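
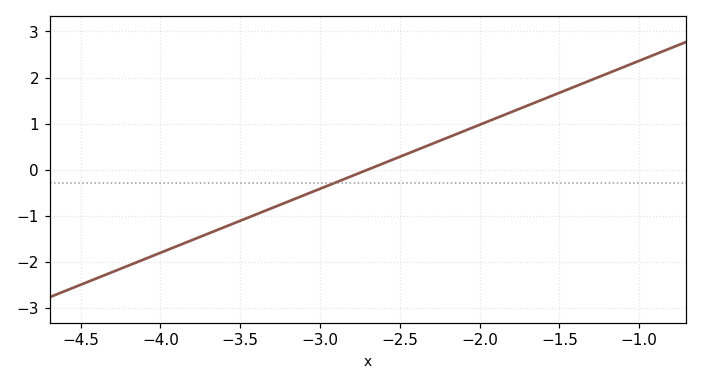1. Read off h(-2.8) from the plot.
-0.1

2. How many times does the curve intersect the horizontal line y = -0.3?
1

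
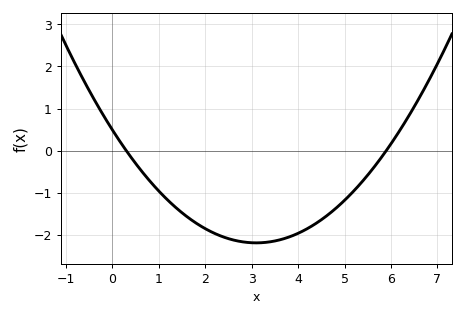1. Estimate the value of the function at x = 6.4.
0.854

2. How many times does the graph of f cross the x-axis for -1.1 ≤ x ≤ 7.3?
2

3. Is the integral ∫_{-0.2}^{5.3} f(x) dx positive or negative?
negative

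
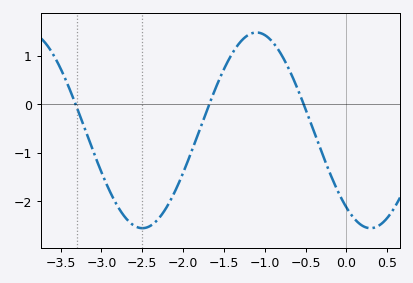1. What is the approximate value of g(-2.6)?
-2.5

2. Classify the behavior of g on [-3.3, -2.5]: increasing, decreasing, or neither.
decreasing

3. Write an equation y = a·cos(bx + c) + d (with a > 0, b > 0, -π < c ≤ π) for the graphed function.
y = 2.02cos(2.2x + 2.5) - 0.54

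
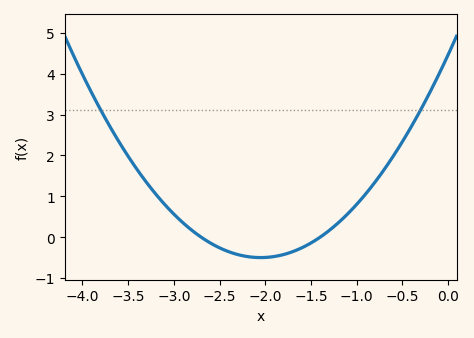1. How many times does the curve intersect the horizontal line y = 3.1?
2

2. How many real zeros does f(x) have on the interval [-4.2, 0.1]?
2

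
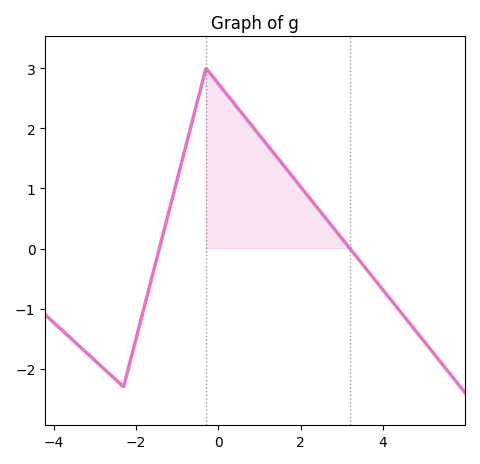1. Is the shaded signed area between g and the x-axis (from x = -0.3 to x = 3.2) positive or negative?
positive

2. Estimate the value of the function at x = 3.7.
-0.4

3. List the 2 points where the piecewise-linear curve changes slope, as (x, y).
(-2.3, -2.3); (-0.3, 3)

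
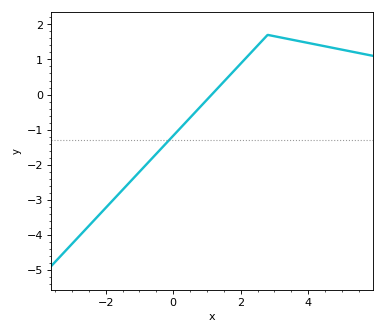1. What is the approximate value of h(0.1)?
-1.1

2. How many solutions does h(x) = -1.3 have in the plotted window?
1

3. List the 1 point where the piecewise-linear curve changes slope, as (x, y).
(2.8, 1.7)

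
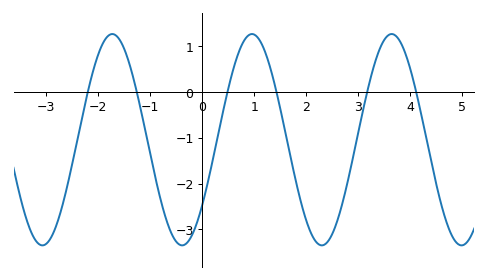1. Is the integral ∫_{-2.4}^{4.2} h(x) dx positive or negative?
negative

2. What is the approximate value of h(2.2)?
-3.29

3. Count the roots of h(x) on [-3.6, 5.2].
6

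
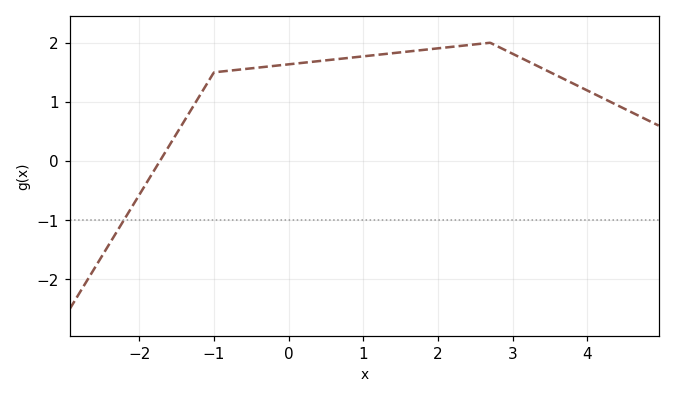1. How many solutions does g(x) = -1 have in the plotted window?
1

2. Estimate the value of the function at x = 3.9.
1.26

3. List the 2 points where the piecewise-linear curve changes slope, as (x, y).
(-1, 1.5); (2.7, 2)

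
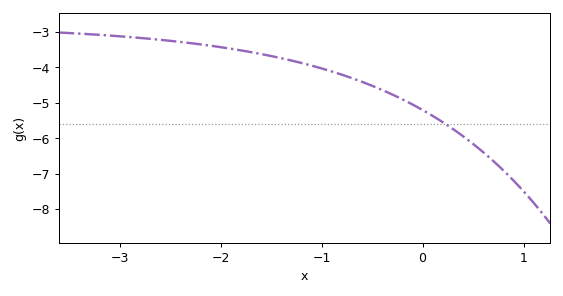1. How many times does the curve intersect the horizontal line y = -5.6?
1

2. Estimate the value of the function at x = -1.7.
-3.6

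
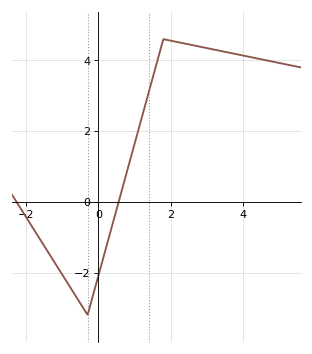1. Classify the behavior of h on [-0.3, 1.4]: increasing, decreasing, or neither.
increasing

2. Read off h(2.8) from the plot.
4.4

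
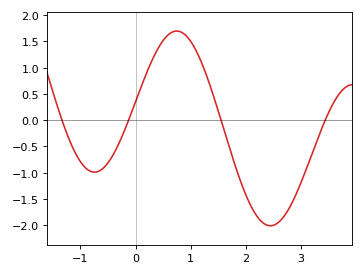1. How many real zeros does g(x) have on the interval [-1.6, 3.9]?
4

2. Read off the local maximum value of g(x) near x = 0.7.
1.7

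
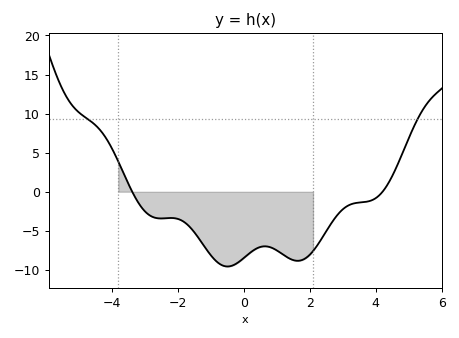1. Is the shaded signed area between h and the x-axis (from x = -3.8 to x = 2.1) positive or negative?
negative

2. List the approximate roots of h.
-3.38, 4.21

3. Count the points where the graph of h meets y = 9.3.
2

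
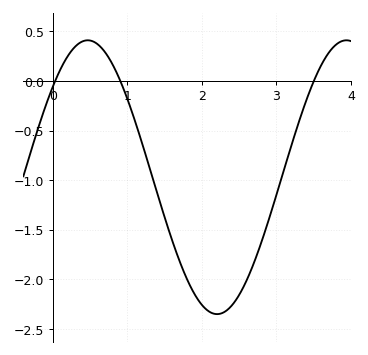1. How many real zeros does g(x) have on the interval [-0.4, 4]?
3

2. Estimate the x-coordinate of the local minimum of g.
2.2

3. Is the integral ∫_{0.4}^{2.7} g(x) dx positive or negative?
negative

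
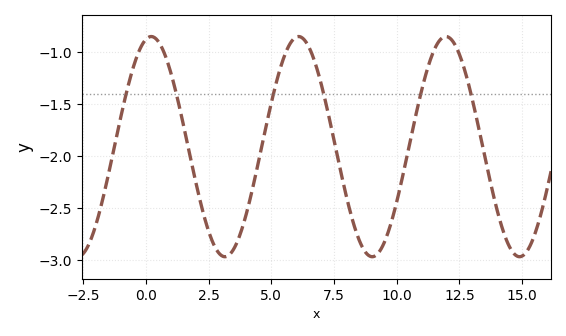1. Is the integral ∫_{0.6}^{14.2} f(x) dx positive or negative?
negative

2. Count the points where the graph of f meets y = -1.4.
6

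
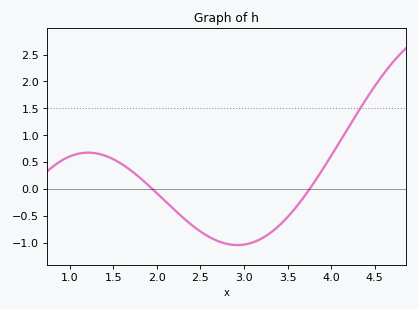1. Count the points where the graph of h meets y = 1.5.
1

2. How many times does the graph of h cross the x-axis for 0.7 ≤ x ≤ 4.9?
2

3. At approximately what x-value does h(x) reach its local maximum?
1.2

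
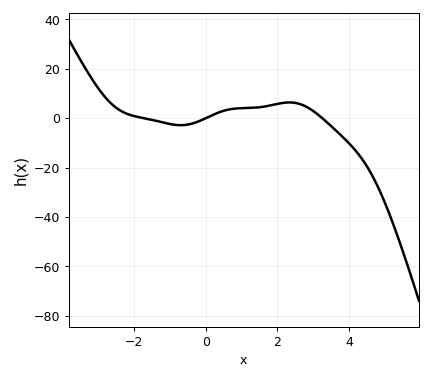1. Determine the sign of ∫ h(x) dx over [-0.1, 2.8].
positive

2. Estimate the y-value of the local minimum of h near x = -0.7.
-2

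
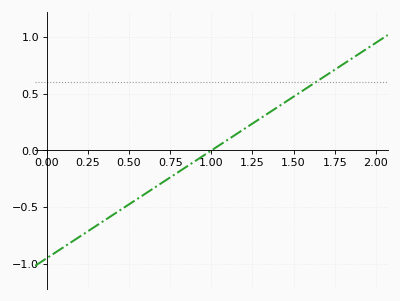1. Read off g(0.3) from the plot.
-0.665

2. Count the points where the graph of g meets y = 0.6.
1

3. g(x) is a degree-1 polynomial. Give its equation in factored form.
y = 0.95(x - 1)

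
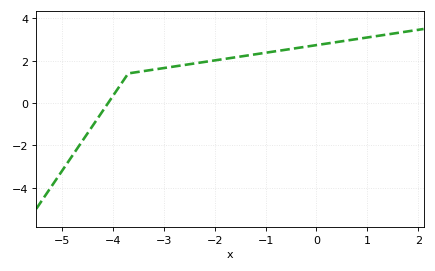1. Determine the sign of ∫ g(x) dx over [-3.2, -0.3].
positive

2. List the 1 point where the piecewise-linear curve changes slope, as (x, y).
(-3.7, 1.4)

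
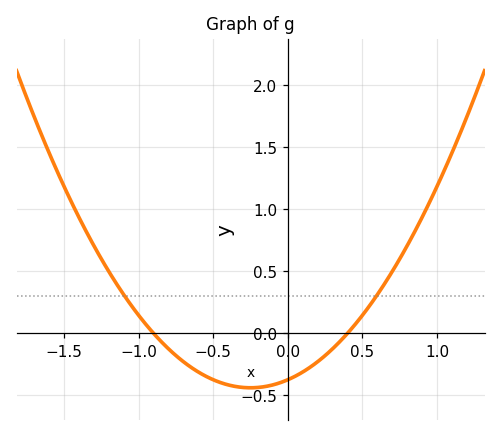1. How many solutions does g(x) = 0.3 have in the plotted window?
2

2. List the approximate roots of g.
-0.9, 0.4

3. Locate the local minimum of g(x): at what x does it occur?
-0.25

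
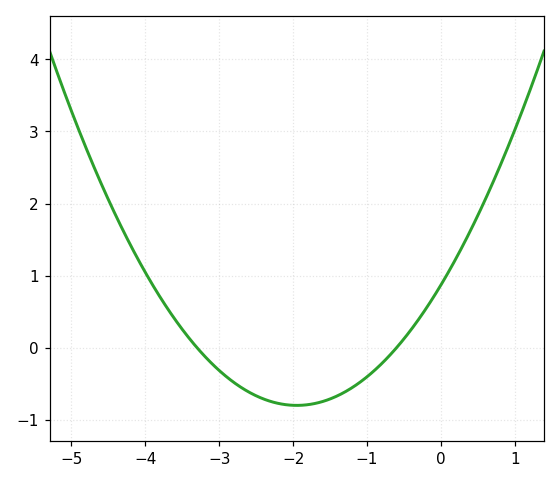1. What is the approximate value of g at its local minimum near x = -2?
-0.8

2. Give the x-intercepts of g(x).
-3.3, -0.6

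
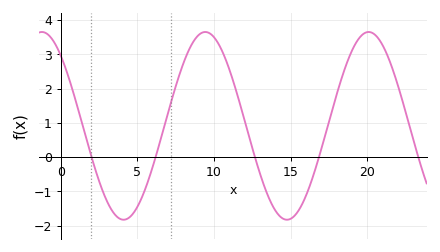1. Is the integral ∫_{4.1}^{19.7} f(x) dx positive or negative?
positive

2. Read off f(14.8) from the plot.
-1.8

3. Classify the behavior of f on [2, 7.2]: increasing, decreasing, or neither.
neither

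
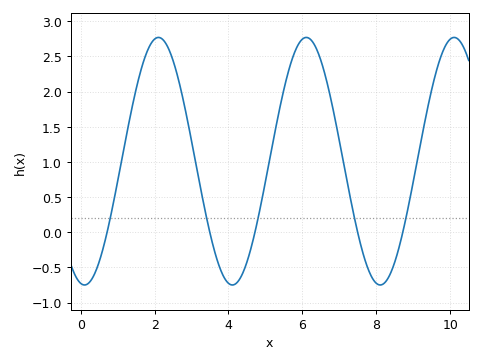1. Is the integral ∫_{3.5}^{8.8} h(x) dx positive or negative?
positive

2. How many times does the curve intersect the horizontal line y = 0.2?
5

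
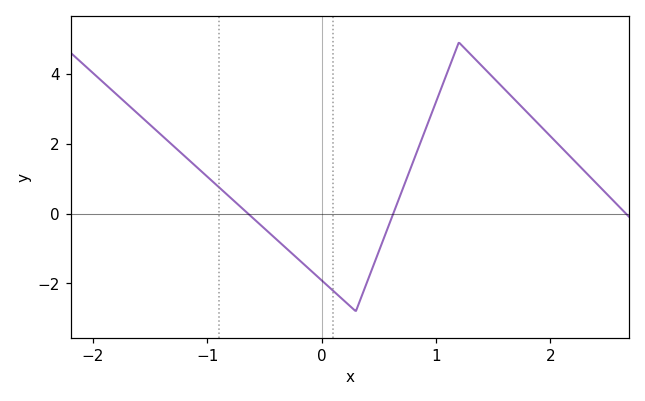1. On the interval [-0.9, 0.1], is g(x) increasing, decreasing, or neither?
decreasing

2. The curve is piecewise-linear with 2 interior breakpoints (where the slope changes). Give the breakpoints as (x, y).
(0.3, -2.8); (1.2, 4.9)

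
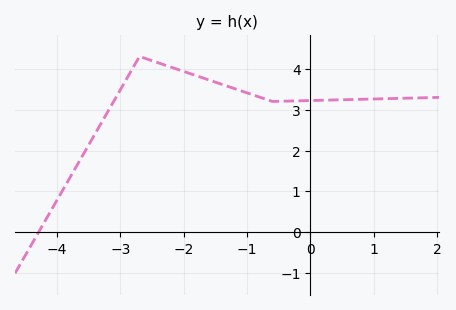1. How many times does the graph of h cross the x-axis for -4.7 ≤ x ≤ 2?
1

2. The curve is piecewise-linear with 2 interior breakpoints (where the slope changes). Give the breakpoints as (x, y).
(-2.7, 4.3); (-0.6, 3.2)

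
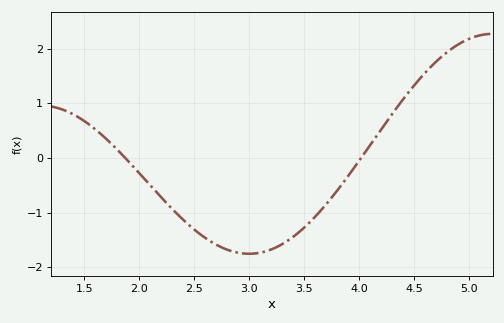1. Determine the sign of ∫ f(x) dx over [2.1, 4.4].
negative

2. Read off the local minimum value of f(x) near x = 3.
-1.8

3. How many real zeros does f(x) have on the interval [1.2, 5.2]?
2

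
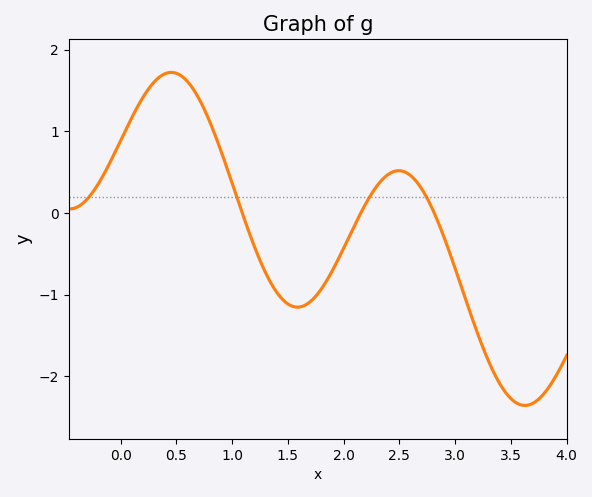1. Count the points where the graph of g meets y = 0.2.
4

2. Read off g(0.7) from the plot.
1.4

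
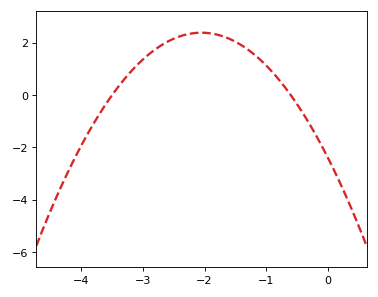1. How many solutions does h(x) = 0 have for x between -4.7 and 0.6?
2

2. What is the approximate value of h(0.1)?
-2.85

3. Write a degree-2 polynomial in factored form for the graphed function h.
y = -1.13(x + 3.5)(x + 0.6)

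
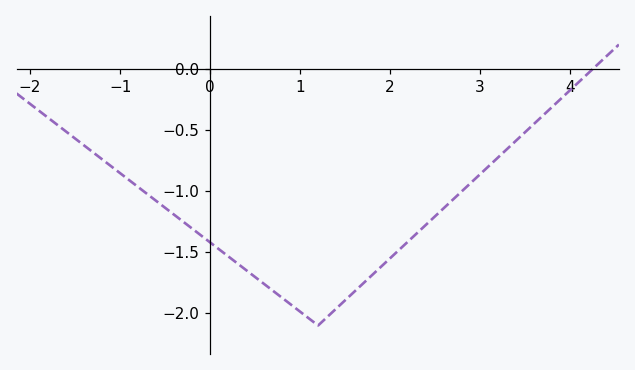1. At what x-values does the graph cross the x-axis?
4.25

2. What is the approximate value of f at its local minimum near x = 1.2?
-2.1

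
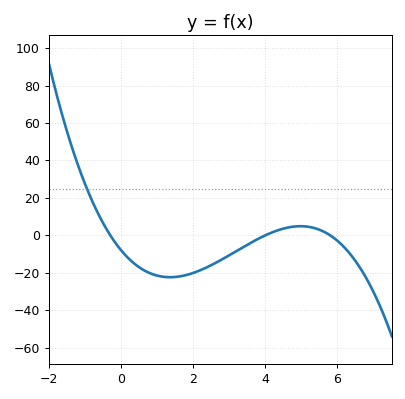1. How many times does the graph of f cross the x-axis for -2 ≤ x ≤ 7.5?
3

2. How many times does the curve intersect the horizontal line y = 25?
1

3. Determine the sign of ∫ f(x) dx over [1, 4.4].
negative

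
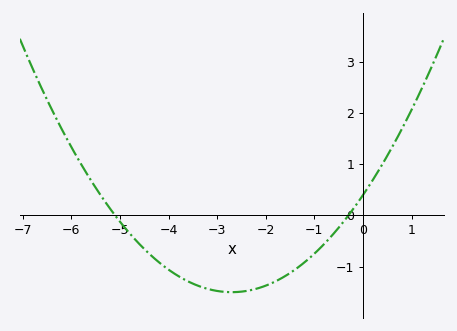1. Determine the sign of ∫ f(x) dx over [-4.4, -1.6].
negative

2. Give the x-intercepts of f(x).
-5.2, -0.2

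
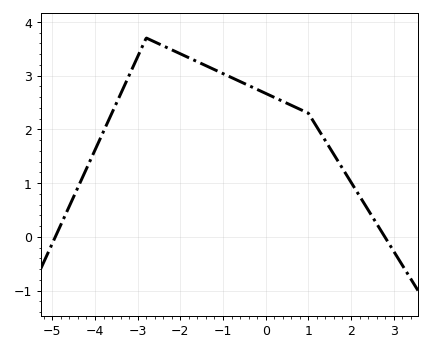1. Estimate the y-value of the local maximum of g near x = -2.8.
3.7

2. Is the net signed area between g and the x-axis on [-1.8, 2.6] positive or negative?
positive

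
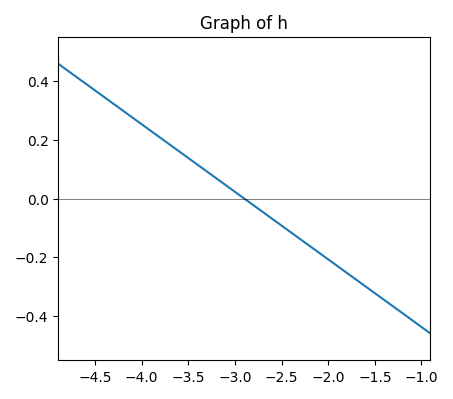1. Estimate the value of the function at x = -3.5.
0.138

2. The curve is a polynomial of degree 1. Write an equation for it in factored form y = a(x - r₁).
y = -0.23(x + 2.9)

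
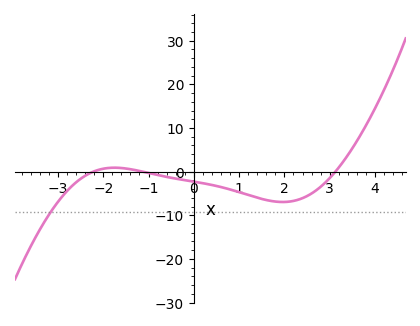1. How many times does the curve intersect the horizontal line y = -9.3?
1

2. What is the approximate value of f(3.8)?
10.6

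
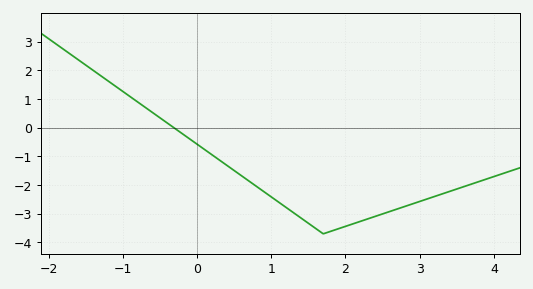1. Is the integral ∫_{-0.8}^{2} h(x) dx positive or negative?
negative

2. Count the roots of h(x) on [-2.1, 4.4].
1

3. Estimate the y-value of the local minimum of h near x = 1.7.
-3.7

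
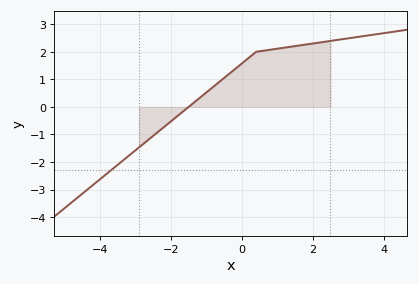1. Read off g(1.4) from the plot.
2.19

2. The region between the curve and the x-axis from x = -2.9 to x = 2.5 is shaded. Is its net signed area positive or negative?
positive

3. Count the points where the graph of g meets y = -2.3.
1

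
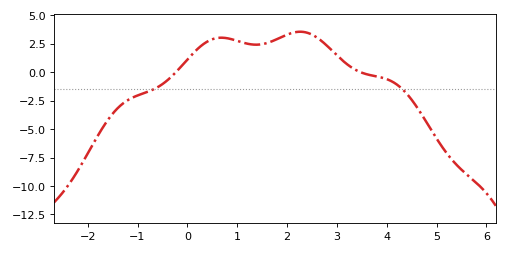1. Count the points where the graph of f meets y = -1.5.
2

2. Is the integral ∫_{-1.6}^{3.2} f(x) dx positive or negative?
positive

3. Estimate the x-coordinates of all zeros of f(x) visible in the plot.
-0.233, 3.48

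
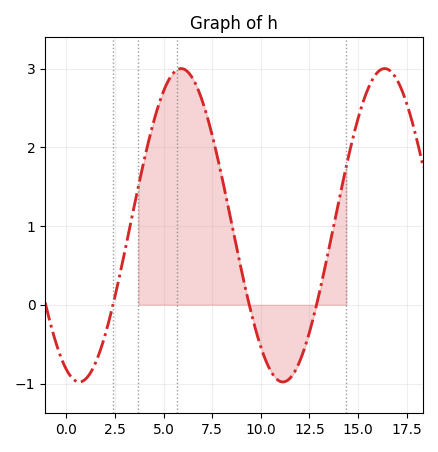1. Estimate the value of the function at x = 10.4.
-0.788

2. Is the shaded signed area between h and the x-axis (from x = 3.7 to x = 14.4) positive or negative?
positive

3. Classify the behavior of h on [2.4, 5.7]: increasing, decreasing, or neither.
increasing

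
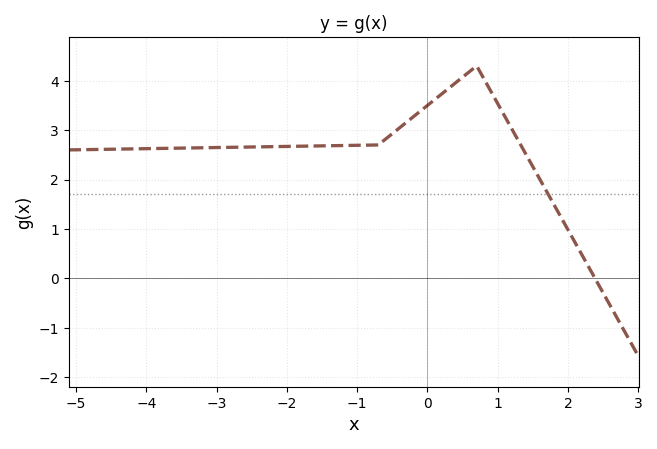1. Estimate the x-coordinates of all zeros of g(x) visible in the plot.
2.38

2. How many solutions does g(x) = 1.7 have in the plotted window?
1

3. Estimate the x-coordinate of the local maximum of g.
0.699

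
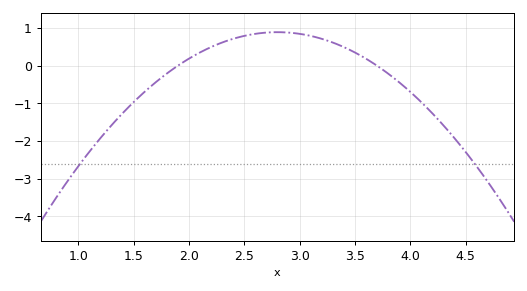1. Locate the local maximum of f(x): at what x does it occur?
2.8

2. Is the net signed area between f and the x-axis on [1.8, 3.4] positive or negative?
positive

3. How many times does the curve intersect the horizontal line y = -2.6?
2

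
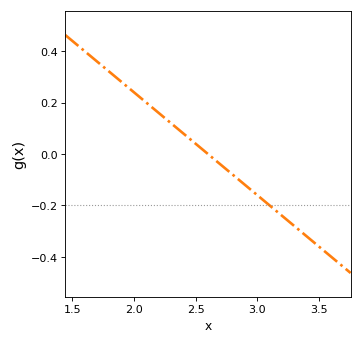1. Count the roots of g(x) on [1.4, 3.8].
1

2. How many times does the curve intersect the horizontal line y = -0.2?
1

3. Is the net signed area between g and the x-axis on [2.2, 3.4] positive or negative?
negative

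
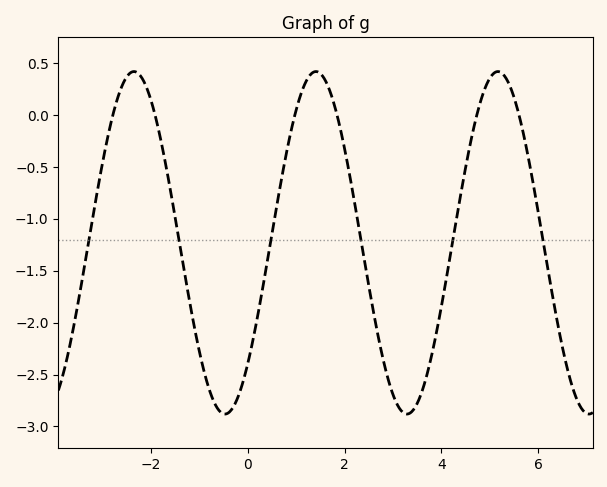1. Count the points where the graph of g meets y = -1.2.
6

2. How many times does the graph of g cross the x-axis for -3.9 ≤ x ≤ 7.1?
6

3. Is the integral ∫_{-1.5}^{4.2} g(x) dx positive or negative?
negative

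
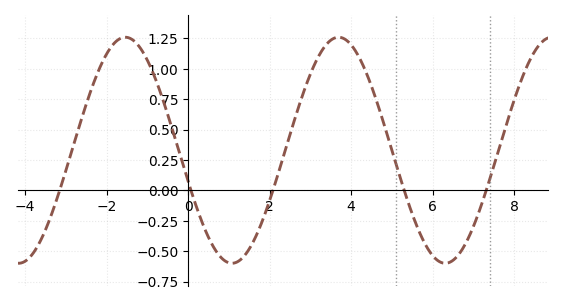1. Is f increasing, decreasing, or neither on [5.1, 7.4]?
neither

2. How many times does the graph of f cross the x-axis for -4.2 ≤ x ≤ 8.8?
5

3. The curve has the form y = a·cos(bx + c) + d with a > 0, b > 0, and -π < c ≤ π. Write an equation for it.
y = 0.93cos(1.2x + 1.8) + 0.33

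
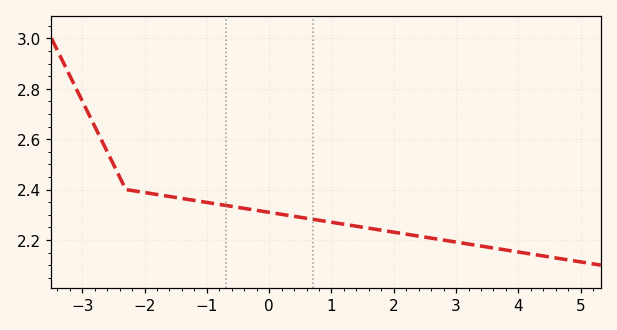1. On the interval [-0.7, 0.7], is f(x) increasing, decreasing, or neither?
decreasing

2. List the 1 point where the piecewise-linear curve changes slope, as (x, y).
(-2.3, 2.4)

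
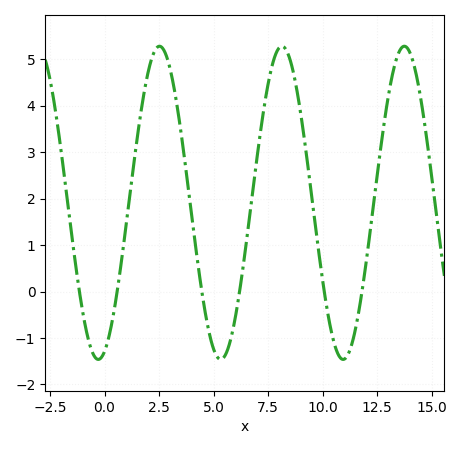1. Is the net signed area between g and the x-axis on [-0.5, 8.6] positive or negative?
positive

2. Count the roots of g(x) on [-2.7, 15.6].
6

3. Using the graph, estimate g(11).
-1.45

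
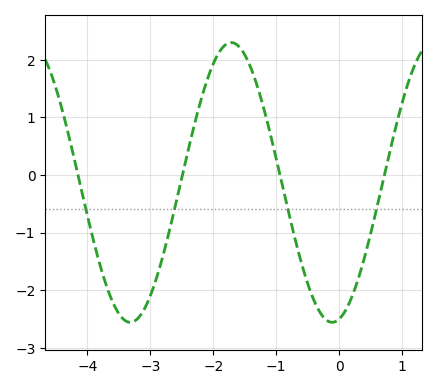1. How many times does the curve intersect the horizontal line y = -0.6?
4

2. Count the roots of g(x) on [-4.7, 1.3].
4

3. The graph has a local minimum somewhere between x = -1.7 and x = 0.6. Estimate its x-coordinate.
-0.113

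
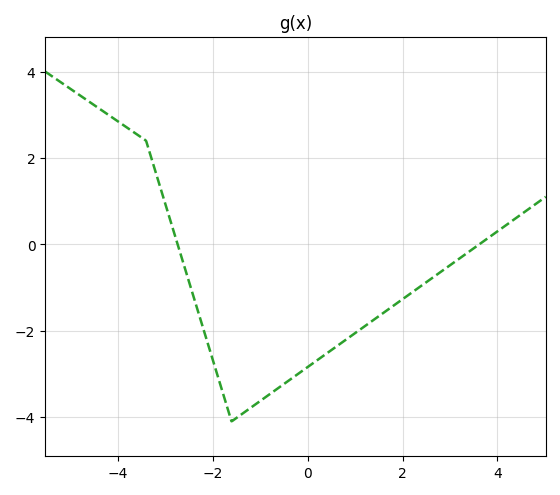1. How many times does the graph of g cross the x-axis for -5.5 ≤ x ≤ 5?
2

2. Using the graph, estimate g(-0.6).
-3.4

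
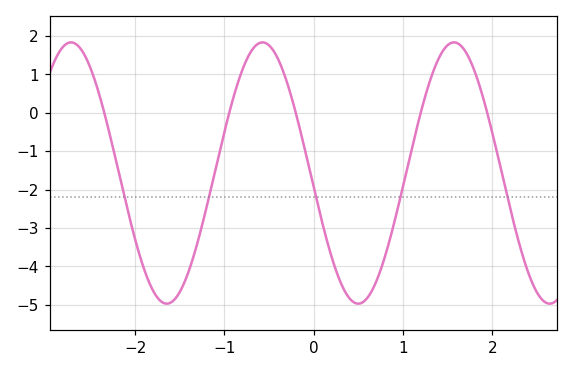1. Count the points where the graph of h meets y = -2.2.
5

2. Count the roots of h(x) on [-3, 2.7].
5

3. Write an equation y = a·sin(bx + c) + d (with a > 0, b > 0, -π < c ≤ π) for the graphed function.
y = 3.4sin(2.9x - 3) - 1.57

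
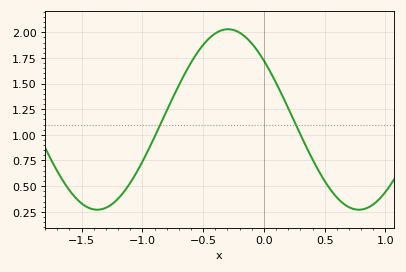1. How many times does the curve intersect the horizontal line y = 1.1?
2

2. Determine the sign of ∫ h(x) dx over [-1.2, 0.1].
positive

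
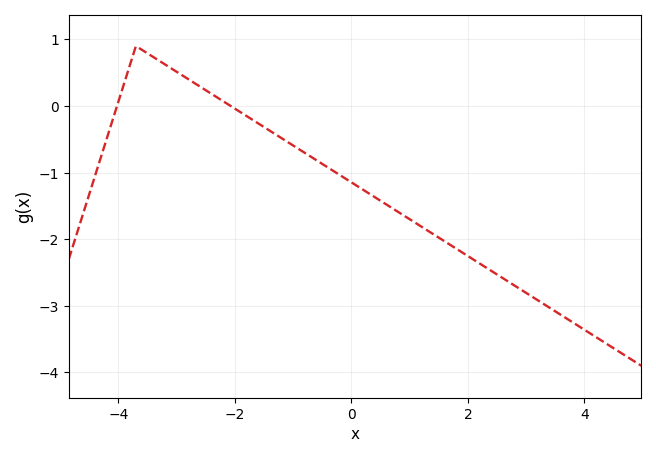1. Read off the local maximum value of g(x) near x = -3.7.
0.9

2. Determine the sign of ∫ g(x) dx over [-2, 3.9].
negative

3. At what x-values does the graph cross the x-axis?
-4, -2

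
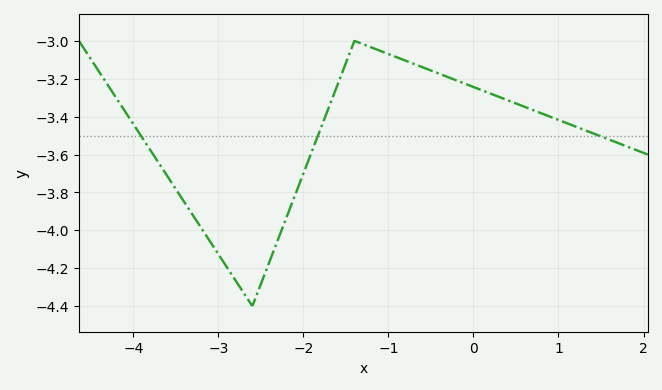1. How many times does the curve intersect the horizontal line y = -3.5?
3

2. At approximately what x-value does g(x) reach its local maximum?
-1.4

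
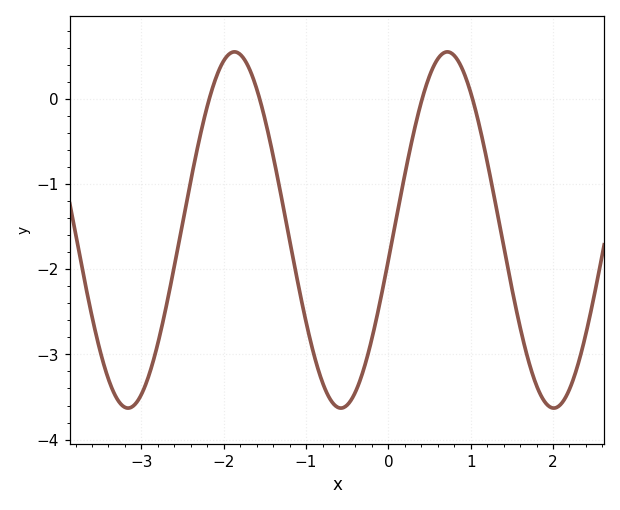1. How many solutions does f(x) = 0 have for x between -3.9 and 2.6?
4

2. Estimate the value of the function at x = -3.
-3.47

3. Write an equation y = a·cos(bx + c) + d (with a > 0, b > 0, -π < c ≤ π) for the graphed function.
y = 2.09cos(2.43x - 1.74) - 1.54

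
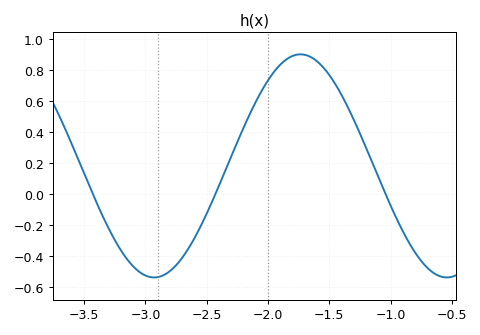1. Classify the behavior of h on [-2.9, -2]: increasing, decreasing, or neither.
increasing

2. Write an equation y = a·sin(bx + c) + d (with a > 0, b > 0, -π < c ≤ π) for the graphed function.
y = 0.72sin(2.6x - 0.15) + 0.18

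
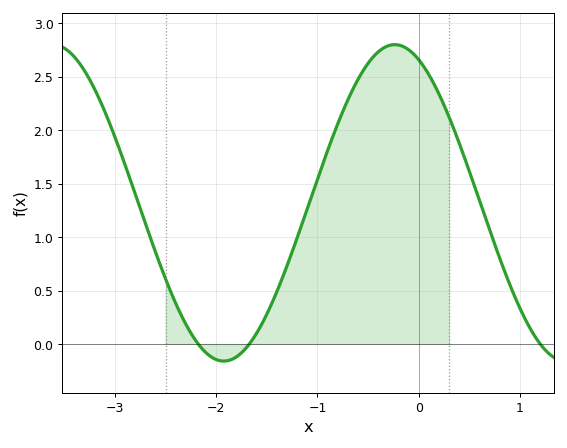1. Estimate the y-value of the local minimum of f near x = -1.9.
-0.15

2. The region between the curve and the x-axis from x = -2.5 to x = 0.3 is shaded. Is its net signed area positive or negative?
positive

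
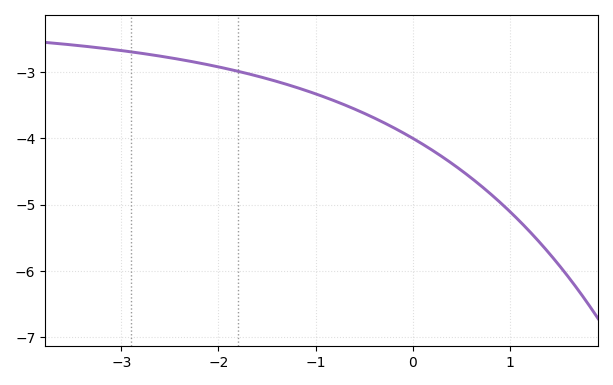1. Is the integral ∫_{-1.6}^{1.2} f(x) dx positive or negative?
negative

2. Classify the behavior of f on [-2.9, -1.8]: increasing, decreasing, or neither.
decreasing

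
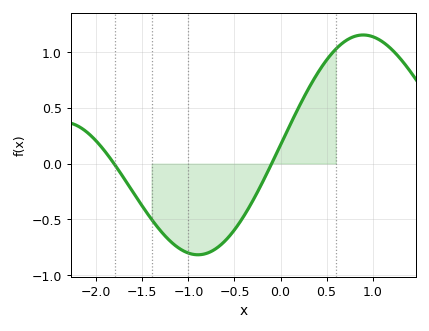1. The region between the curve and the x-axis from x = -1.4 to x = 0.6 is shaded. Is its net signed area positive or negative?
negative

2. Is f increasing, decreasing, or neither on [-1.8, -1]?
decreasing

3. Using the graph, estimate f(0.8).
1.14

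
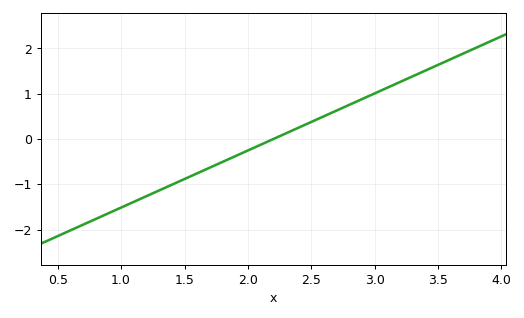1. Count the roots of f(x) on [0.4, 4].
1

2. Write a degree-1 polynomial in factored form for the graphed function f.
y = 1.26(x - 2.2)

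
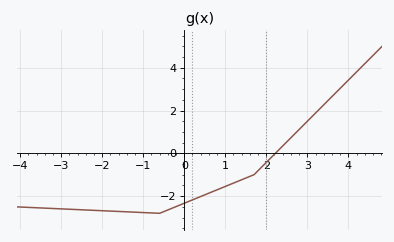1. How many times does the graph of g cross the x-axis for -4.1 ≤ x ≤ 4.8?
1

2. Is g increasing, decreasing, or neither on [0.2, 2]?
increasing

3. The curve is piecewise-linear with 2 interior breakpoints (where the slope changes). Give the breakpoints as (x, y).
(-0.6, -2.8); (1.7, -1)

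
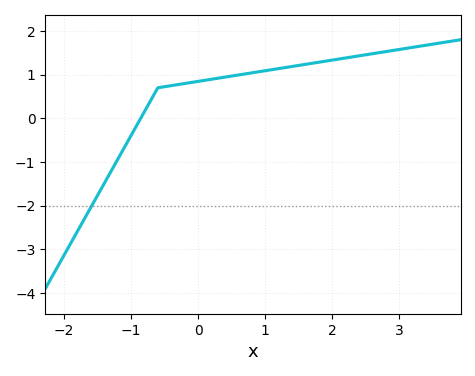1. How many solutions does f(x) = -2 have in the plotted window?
1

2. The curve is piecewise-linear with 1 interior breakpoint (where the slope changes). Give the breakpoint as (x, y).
(-0.6, 0.7)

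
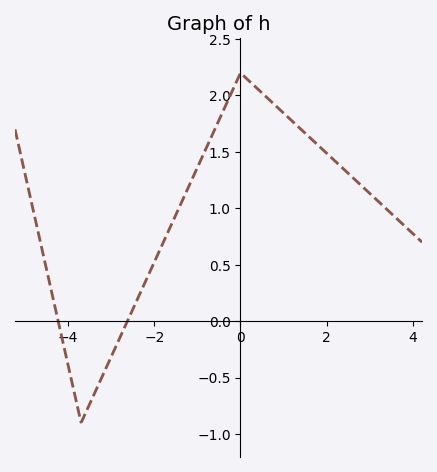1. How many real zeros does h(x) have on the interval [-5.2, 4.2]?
2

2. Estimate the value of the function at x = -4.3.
0.1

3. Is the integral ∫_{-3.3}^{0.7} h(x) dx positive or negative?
positive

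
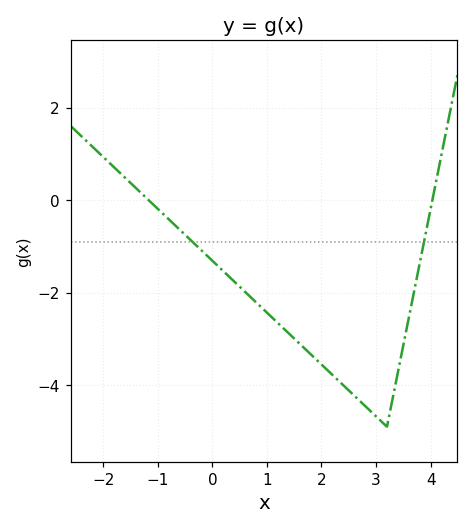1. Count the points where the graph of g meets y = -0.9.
2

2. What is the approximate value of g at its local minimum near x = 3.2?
-4.9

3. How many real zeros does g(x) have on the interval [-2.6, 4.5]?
2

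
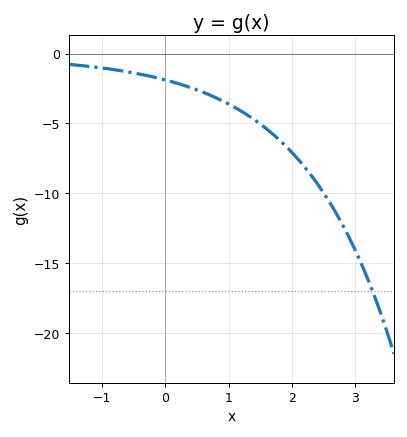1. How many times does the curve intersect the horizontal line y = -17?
1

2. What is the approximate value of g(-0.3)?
-1.5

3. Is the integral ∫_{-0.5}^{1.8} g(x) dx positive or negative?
negative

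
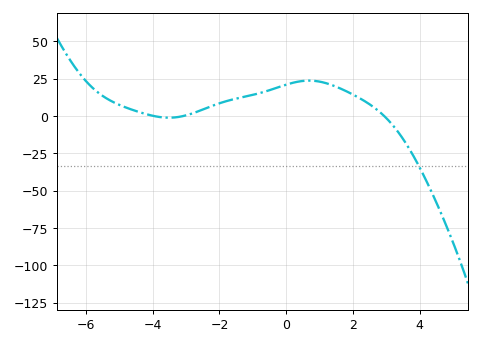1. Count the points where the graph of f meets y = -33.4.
1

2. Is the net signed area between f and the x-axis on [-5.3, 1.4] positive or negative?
positive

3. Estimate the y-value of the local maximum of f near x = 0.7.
23.6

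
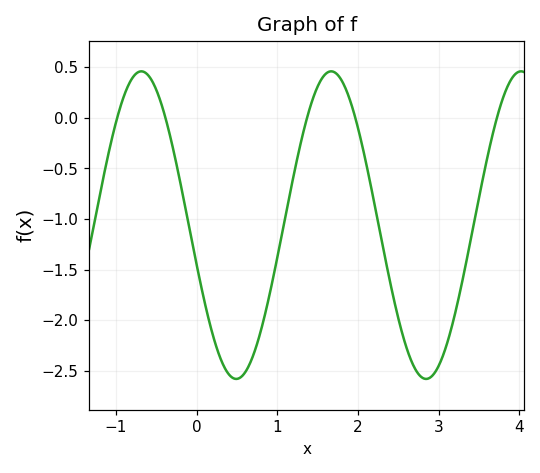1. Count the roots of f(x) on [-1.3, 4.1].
5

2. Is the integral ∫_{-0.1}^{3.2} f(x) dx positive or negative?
negative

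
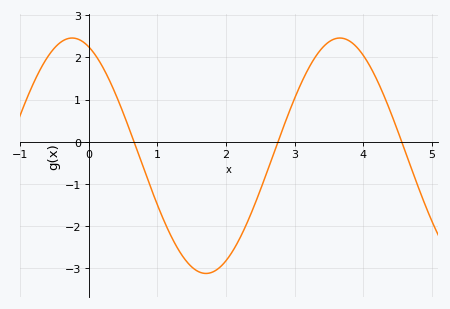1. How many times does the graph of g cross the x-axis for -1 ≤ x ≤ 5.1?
3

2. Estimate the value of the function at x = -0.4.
2.4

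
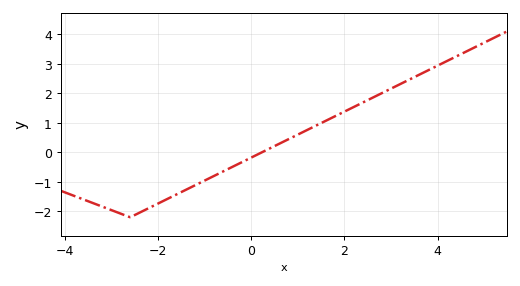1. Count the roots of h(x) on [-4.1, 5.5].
1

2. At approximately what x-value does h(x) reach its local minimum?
-2.6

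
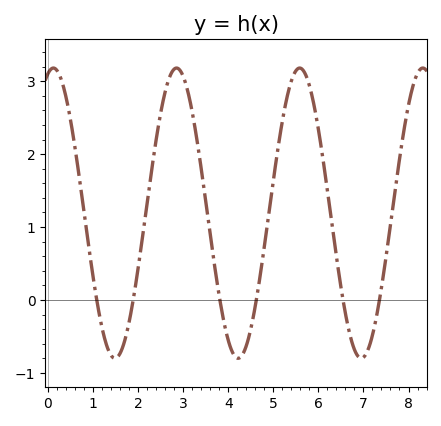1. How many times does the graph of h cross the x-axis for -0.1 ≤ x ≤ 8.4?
6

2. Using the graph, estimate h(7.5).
0.584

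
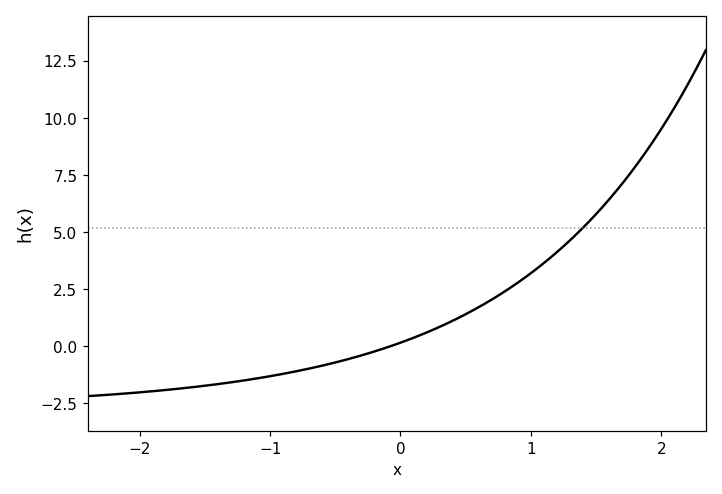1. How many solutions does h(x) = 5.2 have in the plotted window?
1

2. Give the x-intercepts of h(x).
-0.08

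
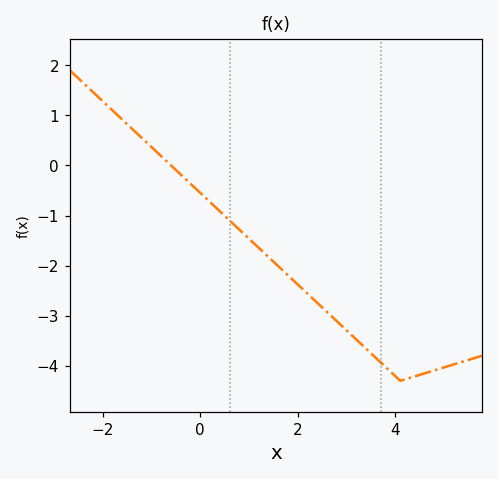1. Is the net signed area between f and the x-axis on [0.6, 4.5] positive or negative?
negative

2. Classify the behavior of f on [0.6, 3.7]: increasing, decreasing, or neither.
decreasing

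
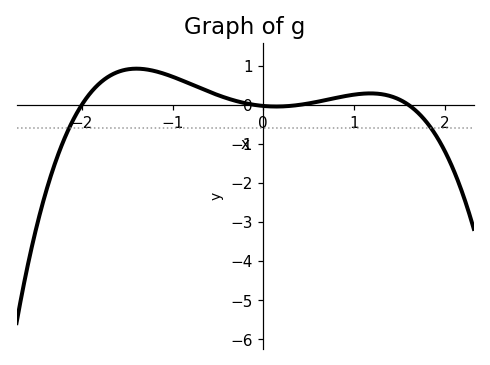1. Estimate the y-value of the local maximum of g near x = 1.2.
0.3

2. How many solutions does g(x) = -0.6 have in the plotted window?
2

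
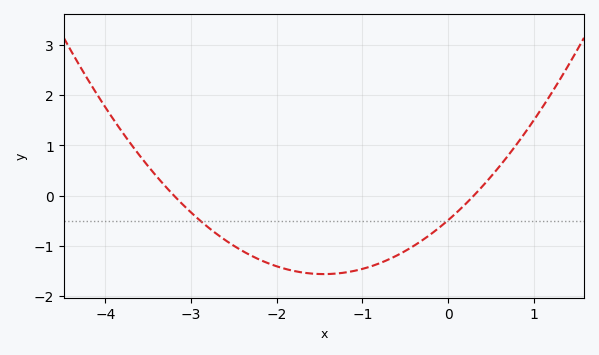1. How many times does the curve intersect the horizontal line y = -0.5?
2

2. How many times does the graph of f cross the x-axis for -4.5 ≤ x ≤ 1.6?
2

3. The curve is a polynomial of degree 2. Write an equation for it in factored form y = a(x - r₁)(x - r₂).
y = 0.51(x + 3.2)(x - 0.3)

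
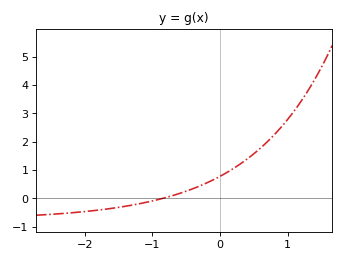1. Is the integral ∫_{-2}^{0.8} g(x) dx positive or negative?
positive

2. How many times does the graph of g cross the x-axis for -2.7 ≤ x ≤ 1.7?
1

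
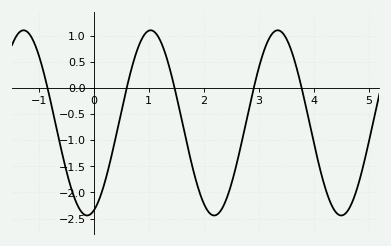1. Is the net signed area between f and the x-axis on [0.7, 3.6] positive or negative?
negative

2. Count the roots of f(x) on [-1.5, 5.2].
5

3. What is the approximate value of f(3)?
0.367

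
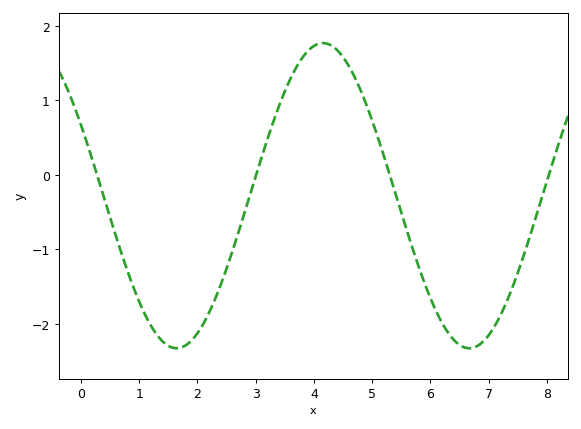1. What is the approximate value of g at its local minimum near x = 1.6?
-2.33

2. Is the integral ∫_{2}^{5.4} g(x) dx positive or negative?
positive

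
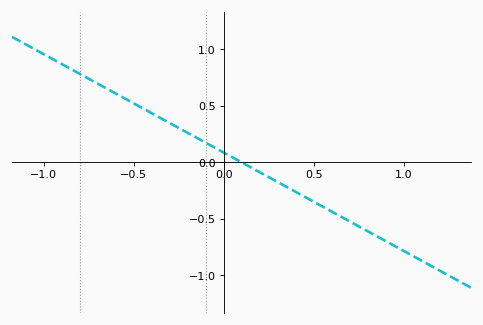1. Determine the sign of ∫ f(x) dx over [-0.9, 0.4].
positive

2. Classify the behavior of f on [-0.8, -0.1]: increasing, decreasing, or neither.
decreasing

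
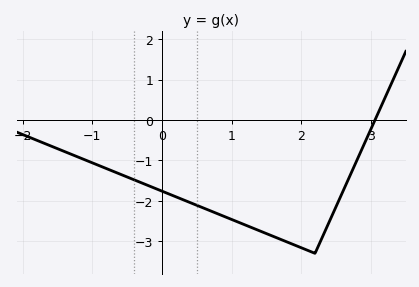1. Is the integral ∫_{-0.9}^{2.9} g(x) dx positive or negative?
negative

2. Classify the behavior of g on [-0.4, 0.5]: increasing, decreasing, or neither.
decreasing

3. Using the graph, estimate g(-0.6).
-1.34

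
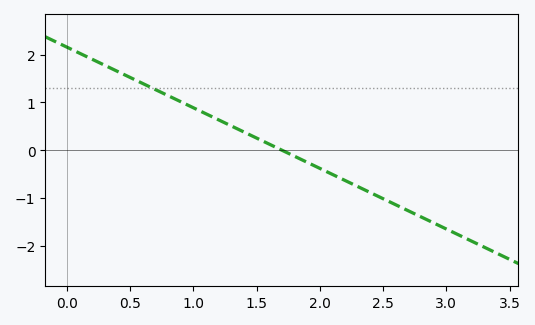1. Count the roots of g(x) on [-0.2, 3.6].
1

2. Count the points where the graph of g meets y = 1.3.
1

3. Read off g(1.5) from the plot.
0.3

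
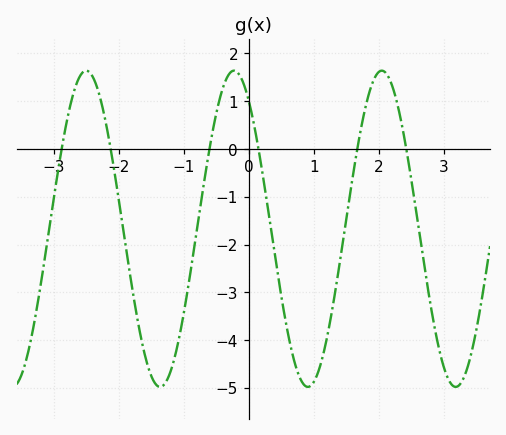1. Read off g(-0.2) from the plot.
1.6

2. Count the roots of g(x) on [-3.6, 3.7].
6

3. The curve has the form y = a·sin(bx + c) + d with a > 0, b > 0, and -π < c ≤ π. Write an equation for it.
y = 3.31sin(2.8x + 2.2) - 1.67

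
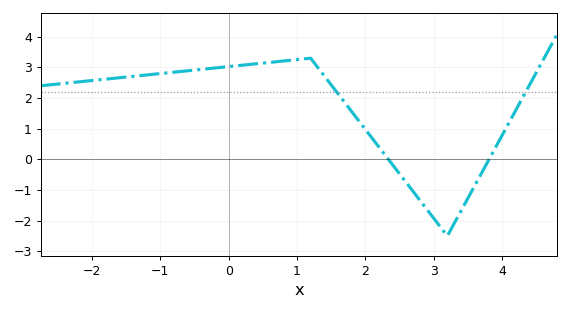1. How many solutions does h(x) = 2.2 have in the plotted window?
2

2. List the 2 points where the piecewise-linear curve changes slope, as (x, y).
(1.2, 3.3); (3.2, -2.5)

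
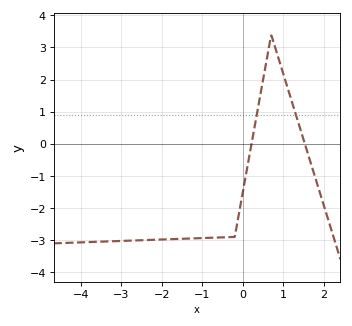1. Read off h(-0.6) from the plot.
-2.92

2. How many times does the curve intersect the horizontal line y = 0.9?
2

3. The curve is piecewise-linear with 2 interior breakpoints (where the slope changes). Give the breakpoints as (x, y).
(-0.2, -2.9); (0.7, 3.4)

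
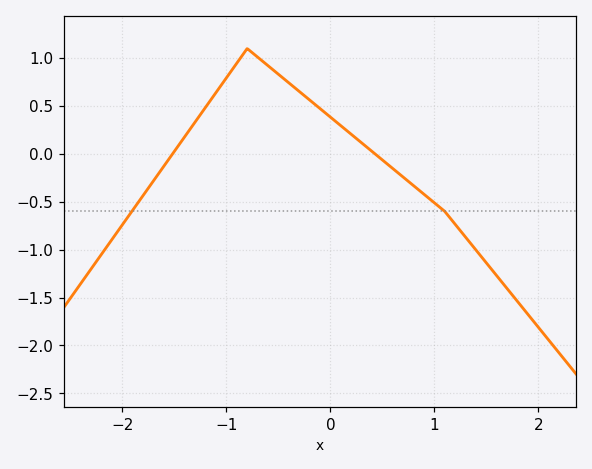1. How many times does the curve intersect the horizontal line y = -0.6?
2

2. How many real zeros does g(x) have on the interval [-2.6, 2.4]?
2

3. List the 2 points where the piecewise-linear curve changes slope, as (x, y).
(-0.8, 1.1); (1.1, -0.6)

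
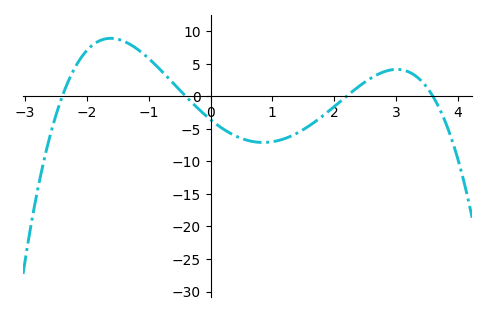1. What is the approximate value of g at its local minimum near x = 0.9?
-7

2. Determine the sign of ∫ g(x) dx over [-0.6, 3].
negative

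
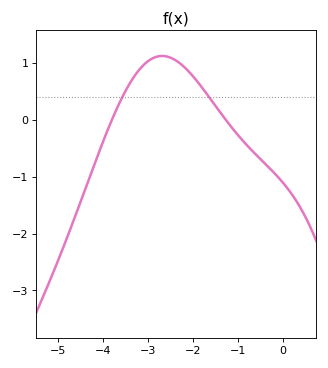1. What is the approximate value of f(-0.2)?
-0.9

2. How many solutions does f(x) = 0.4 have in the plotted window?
2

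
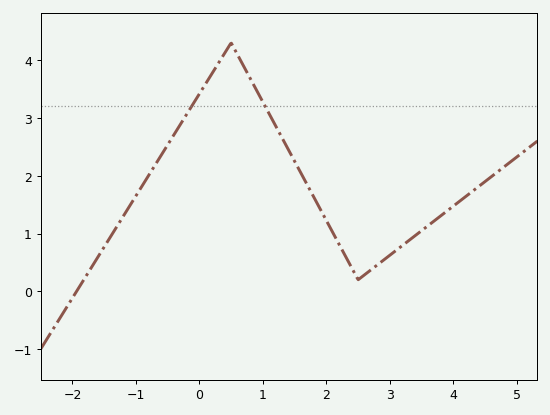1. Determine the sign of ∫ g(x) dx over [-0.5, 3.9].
positive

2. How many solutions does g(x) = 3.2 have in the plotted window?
2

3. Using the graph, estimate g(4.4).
1.81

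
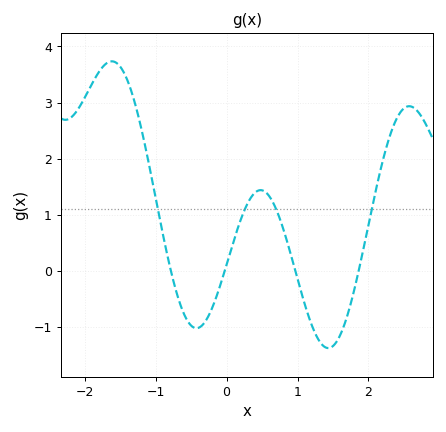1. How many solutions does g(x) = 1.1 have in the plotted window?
4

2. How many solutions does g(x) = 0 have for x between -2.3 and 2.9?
4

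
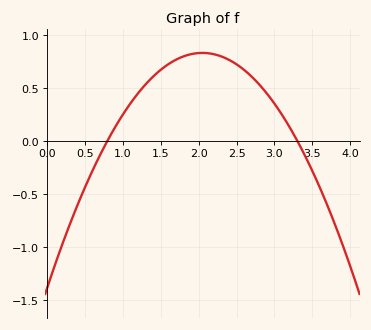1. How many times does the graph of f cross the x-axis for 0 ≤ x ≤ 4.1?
2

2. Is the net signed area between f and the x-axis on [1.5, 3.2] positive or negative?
positive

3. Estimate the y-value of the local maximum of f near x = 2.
0.85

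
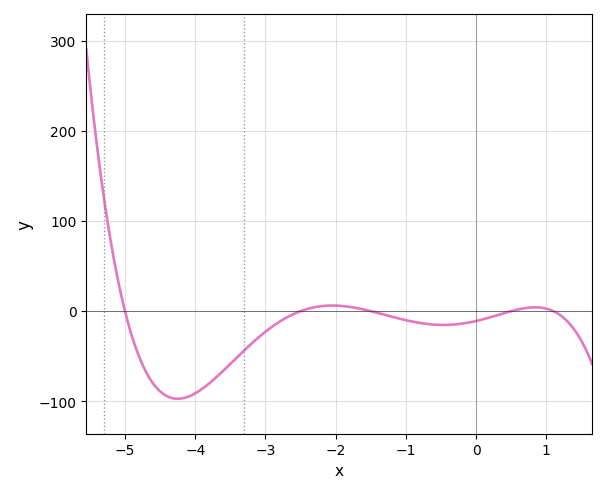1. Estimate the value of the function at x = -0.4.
-20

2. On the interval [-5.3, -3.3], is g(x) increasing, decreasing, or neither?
neither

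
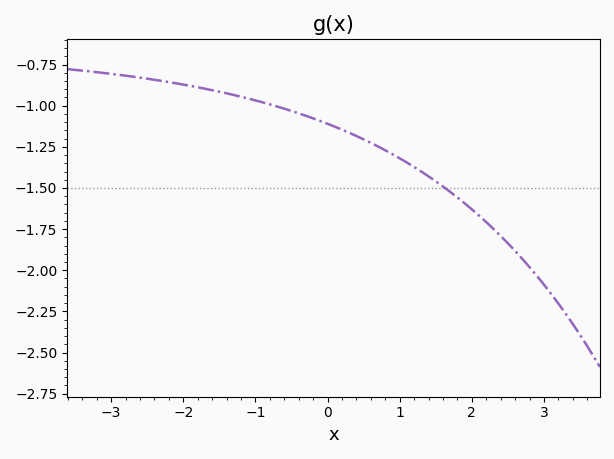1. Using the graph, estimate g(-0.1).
-1.09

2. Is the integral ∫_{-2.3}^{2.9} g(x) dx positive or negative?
negative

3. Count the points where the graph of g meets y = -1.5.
1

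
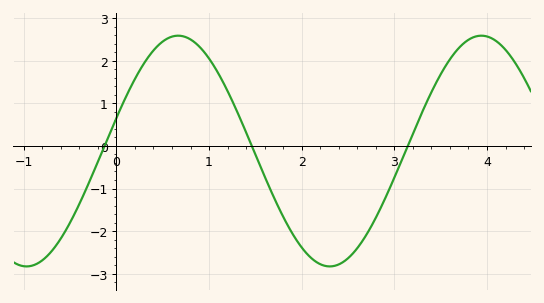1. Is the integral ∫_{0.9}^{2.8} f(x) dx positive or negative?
negative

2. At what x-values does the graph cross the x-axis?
-0.128, 1.46, 3.14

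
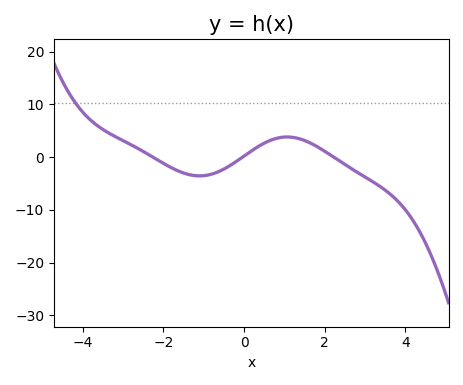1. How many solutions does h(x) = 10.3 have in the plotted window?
1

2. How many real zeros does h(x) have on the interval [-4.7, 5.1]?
3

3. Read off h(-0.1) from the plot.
0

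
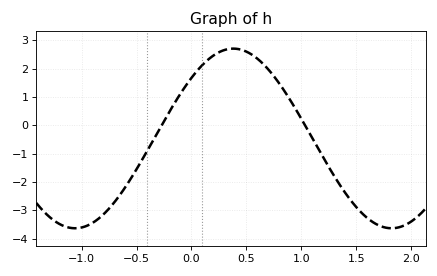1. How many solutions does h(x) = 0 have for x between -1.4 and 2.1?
2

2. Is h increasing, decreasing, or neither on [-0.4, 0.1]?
increasing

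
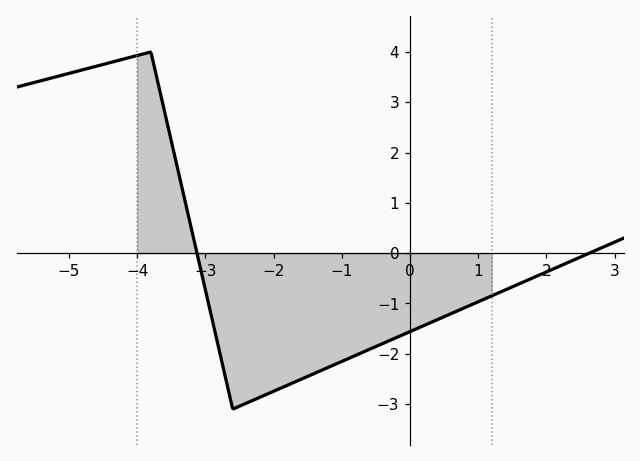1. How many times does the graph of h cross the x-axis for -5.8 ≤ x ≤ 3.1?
2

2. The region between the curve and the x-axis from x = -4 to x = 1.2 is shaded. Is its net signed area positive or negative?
negative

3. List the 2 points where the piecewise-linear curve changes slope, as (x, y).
(-3.8, 4); (-2.6, -3.1)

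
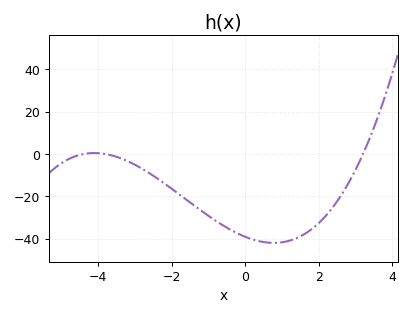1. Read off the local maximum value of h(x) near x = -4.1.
0.48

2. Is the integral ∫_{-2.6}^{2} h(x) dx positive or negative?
negative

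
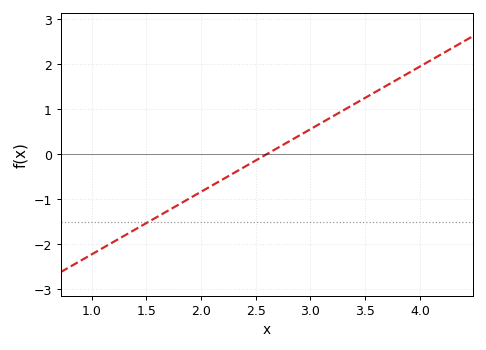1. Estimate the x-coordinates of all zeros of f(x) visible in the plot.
2.6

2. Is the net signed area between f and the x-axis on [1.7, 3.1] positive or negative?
negative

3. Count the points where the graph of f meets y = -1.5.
1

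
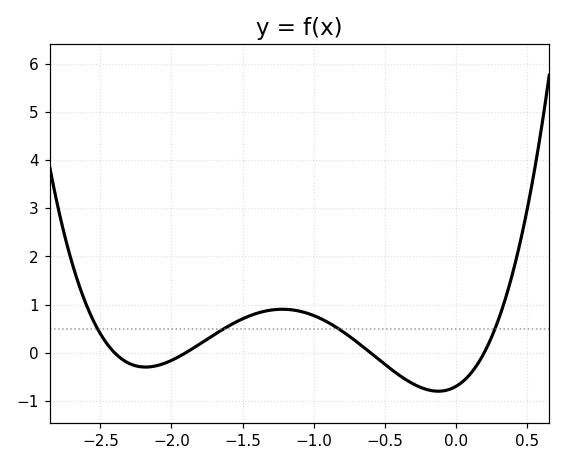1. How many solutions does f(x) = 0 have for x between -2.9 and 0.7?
4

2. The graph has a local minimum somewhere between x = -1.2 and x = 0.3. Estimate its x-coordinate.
-0.123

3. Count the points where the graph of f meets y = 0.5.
4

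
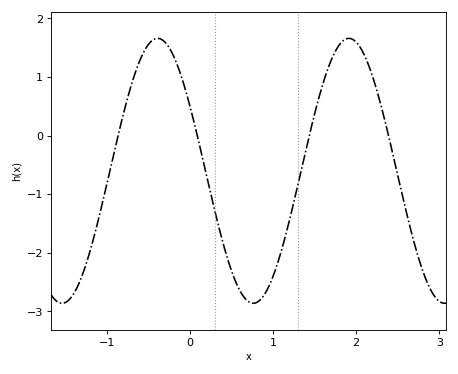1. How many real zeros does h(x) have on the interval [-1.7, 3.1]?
4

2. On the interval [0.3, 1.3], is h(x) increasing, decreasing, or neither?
neither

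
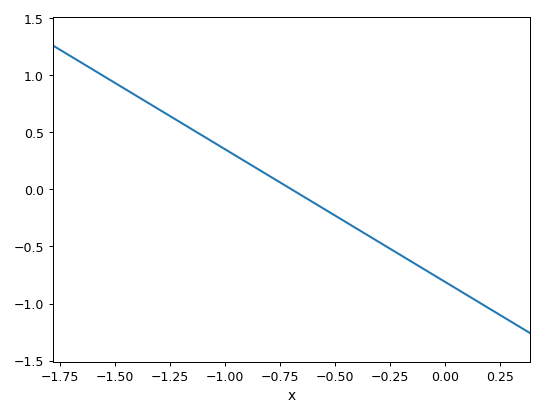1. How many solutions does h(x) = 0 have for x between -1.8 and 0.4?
1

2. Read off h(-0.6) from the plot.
-0.116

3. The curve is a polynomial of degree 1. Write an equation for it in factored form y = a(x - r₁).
y = -1.16(x + 0.7)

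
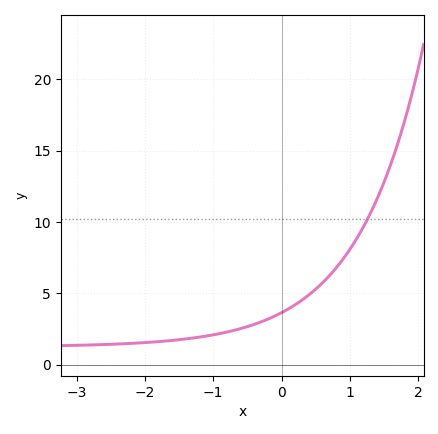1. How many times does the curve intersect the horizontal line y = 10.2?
1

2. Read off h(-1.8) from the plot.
1.61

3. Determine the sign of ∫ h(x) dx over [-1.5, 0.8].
positive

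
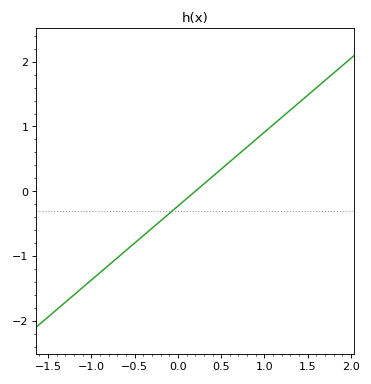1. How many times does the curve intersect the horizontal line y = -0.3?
1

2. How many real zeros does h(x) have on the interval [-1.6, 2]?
1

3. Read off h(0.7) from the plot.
0.57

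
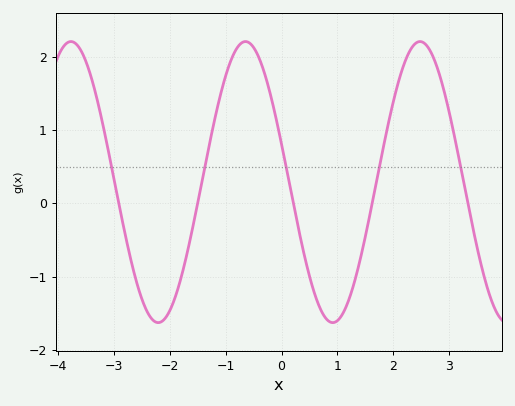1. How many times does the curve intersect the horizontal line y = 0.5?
5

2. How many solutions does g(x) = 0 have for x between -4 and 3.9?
5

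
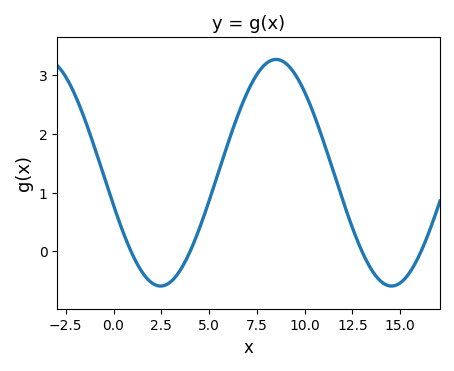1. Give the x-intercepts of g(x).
1, 4, 13, 16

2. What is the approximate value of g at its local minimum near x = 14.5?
-0.6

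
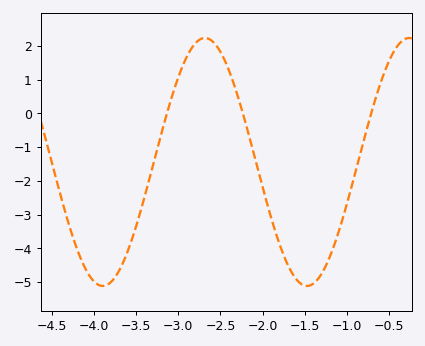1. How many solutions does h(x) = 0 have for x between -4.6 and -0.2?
3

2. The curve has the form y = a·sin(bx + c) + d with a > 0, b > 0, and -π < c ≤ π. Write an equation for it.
y = 3.68sin(2.6x + 2.2) - 1.44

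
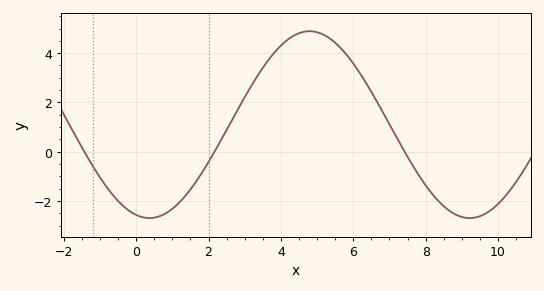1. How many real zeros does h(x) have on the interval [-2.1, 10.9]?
3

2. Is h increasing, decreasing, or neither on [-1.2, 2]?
neither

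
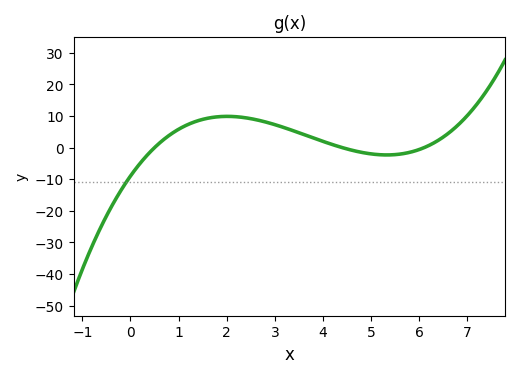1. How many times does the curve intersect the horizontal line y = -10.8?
1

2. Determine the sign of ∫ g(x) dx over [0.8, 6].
positive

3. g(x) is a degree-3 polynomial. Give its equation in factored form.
y = 0.67(x - 0.5)(x - 4.4)(x - 6.1)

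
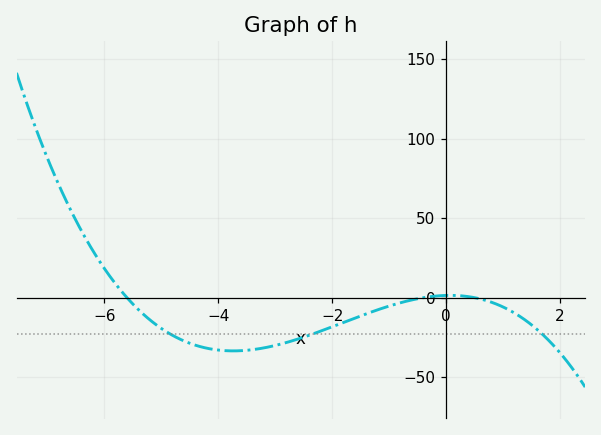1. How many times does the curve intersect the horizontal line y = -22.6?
3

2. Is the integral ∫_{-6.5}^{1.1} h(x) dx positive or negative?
negative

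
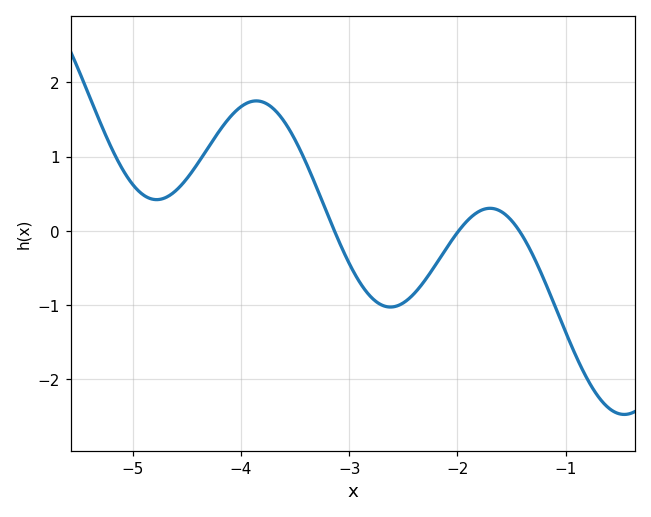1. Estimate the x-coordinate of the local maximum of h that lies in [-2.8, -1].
-1.7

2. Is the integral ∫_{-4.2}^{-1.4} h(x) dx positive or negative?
positive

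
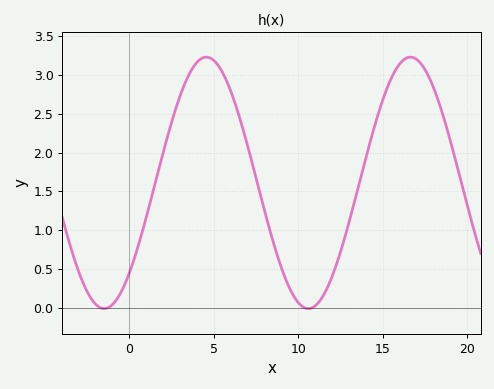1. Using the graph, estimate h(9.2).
0.4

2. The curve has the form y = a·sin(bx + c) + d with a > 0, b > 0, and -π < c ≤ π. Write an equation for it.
y = 1.62sin(0.52x - 0.8) + 1.61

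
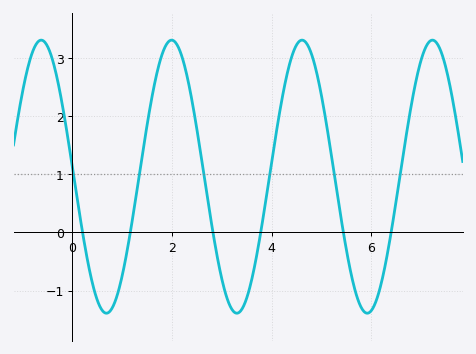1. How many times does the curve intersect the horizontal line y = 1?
6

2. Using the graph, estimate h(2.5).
1.8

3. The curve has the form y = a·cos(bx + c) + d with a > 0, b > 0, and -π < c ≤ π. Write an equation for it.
y = 2.35cos(2.4x + 1.5) + 0.96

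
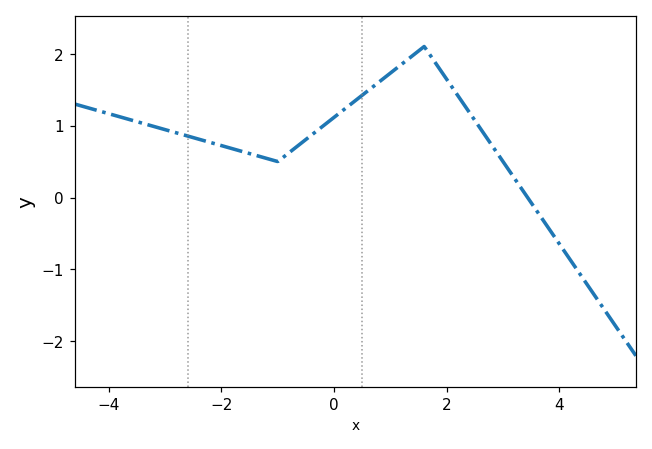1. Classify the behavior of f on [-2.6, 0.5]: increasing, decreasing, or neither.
neither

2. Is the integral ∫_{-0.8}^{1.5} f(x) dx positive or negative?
positive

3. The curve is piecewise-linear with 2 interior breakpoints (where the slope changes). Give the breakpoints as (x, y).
(-1, 0.5); (1.6, 2.1)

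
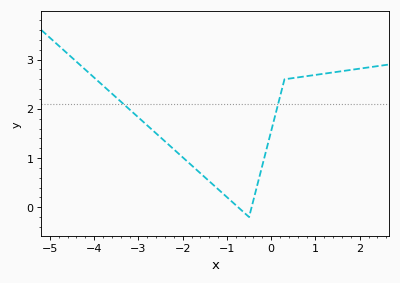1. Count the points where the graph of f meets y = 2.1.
2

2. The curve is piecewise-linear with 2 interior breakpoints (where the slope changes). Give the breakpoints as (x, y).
(-0.5, -0.2); (0.3, 2.6)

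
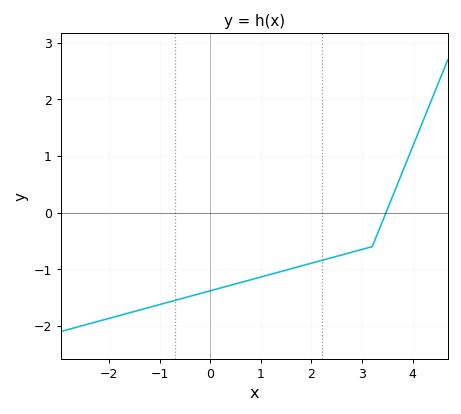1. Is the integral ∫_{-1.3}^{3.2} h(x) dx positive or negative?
negative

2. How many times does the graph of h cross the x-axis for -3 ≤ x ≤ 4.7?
1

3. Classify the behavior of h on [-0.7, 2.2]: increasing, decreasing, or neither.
increasing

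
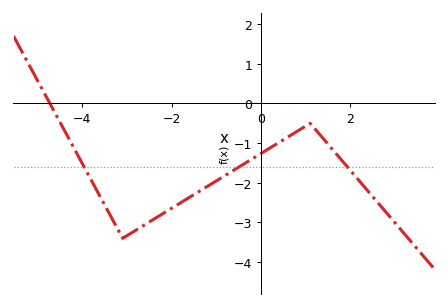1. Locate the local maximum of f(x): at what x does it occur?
1.2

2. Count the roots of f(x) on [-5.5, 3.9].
1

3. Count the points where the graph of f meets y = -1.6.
3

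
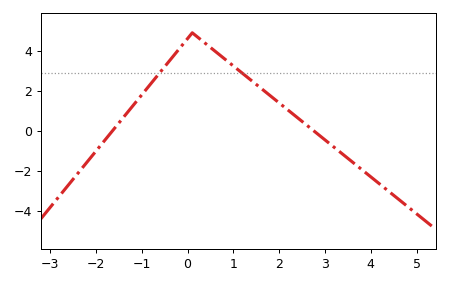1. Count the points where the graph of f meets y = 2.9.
2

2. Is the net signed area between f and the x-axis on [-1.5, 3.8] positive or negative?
positive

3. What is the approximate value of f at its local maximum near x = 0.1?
4.8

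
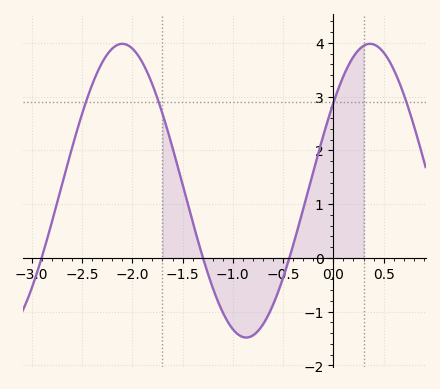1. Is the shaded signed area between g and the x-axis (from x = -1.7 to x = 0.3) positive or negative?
positive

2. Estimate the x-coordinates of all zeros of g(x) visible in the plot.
-2.9, -1.3, -0.438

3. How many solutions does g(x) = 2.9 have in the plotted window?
4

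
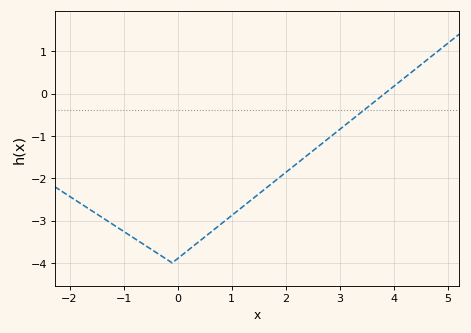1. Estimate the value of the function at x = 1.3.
-2.6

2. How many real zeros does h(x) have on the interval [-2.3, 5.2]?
1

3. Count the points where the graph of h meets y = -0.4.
1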